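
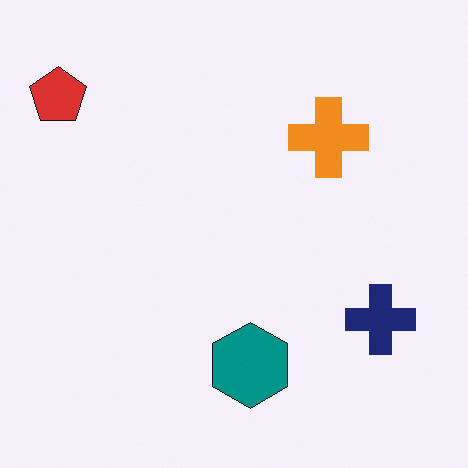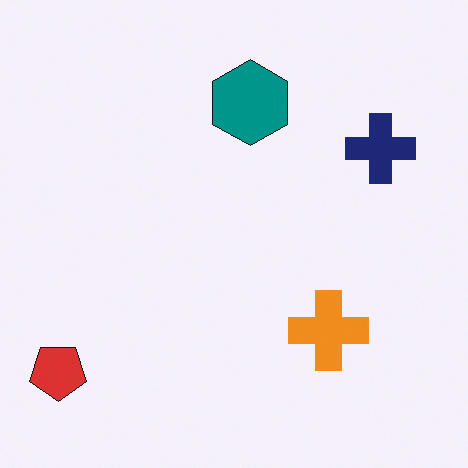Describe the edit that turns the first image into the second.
Flipped vertically (top ↔ bottom).

The red pentagon is in the top-left of the first image and the bottom-left of the second — shapes on opposite sides of the horizontal midline have swapped in a mirror flip.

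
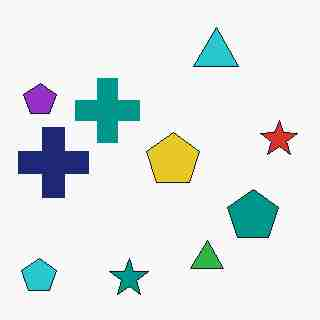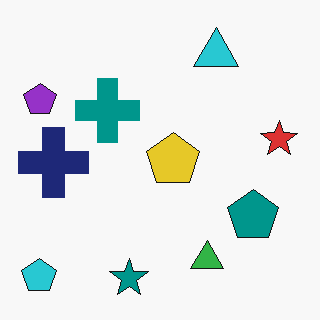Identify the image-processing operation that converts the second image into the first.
The first image is the second degraded with heavy JPEG compression.

Blocky 8×8 compression artifacts appear around shape edges and the flat background shows ringing — characteristic JPEG degradation.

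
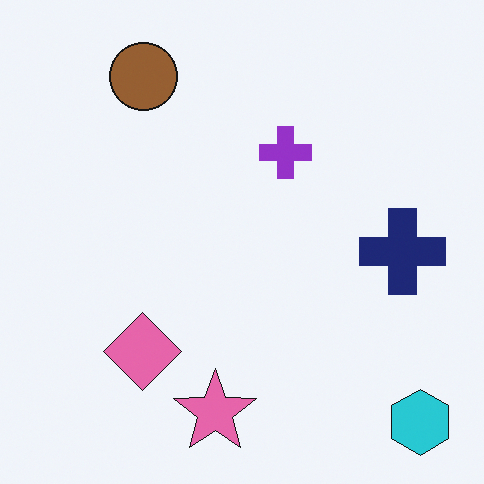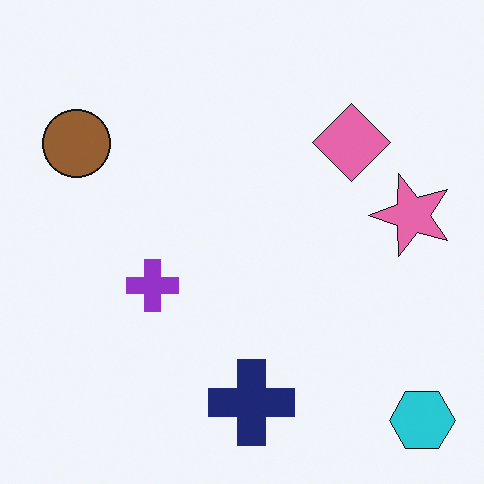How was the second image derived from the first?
The second image is the first transposed (reflected across the top-left ↔ bottom-right diagonal).

Shapes have swapped their row and column positions — what was in the top-right is now in the bottom-left — a diagonal reflection.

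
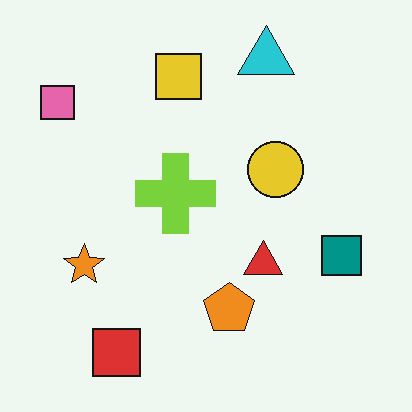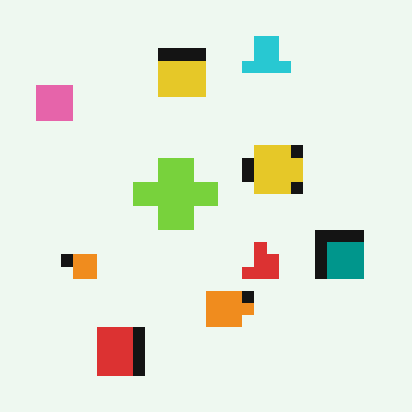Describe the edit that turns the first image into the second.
The second image is the first heavily pixelated into large blocks.

Shapes are reduced to large square blocks; fine edges and outlines are lost — a downscale-then-upscale (mosaic) effect.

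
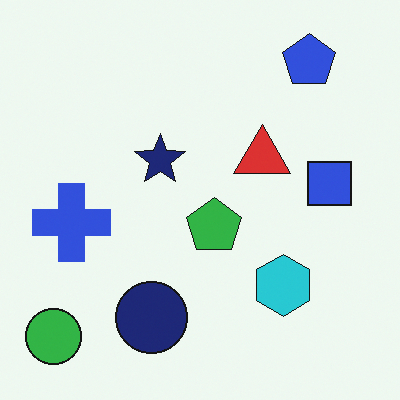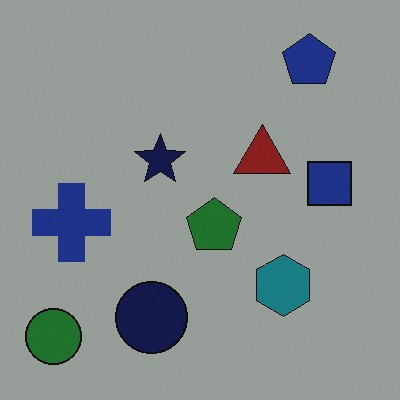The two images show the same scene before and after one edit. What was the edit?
Darkened a lot.

Every pixel — background and shapes alike — is uniformly darkened.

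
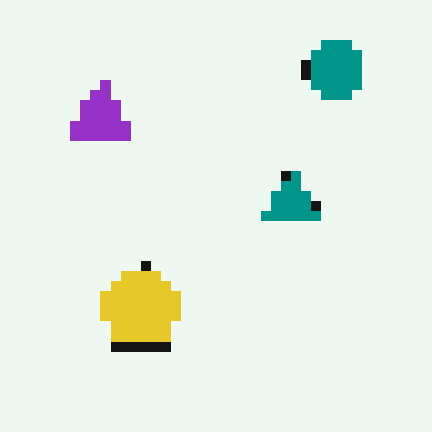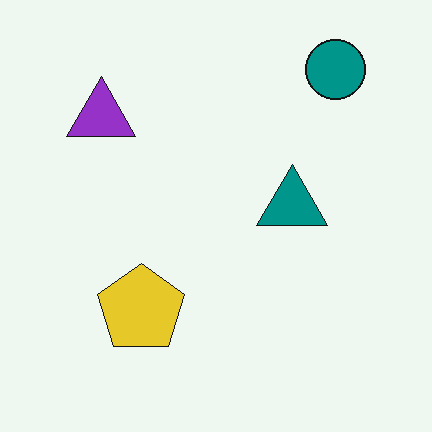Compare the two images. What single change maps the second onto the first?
The transformation is: coarsely pixelated.

Shapes are reduced to large square blocks; fine edges and outlines are lost — a downscale-then-upscale (mosaic) effect.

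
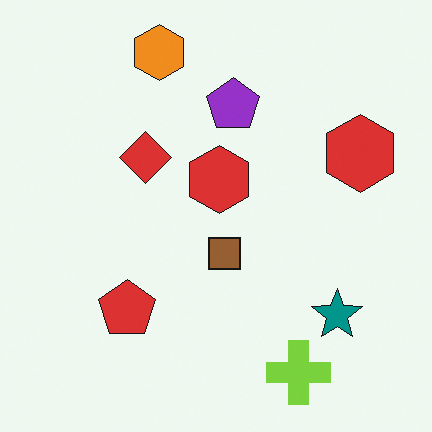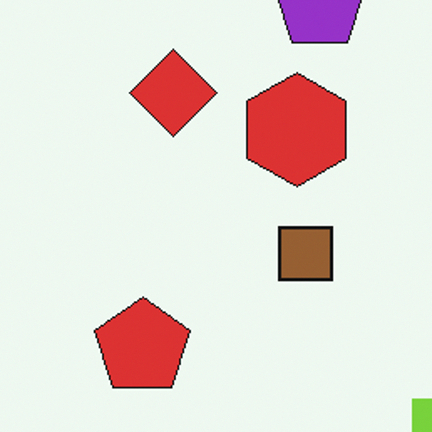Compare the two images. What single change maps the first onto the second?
The second image is the first cropped to a noticeably smaller region and rescaled.

The visible shapes are larger and the field of view is narrower; shapes near the original edges may be partly or wholly outside the frame — a crop-and-rescale.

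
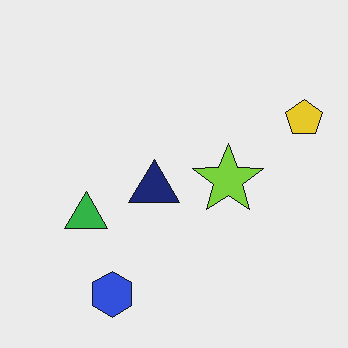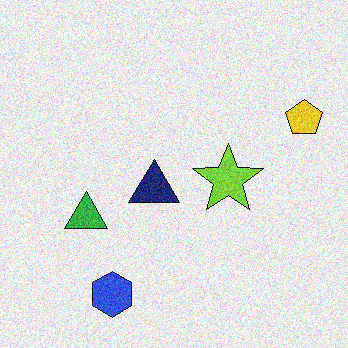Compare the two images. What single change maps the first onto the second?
The second image is the first degraded with moderate additive noise.

Random speckle covers the whole image, including the flat background.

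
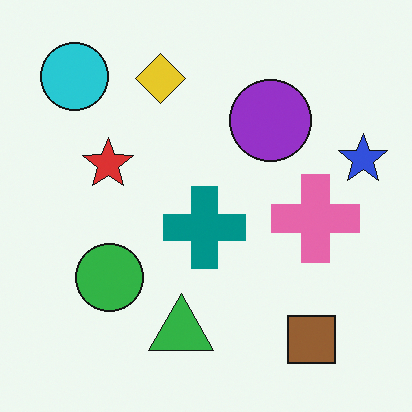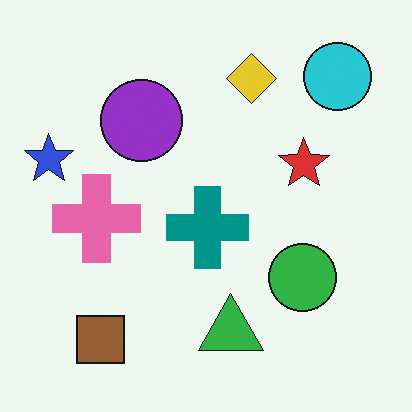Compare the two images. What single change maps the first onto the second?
The image was flipped horizontally (left ↔ right).

The blue star is in the right of the first image and the left of the second — shapes on opposite sides of the vertical midline have swapped in a mirror flip.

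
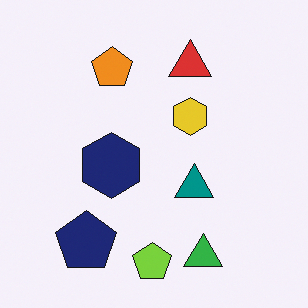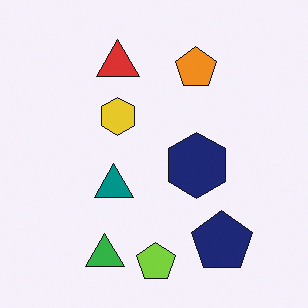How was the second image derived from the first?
The transformation is: flipped horizontally (left ↔ right).

The navy pentagon is in the bottom-left of the first image and the bottom-right of the second — shapes on opposite sides of the vertical midline have swapped in a mirror flip.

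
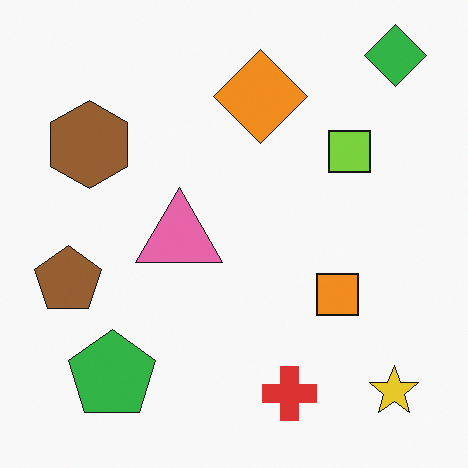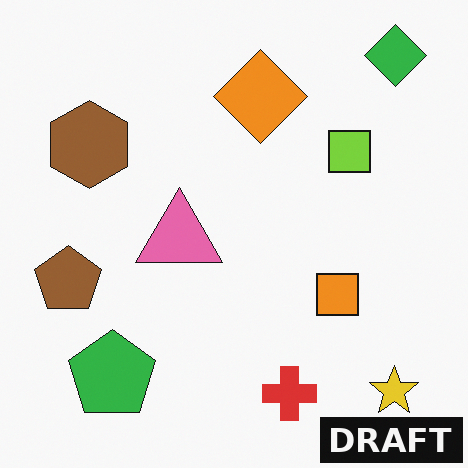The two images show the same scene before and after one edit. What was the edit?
It was watermarked with the text "DRAFT" in the lower-right corner.

A dark label reading "DRAFT" appears in the lower-right corner.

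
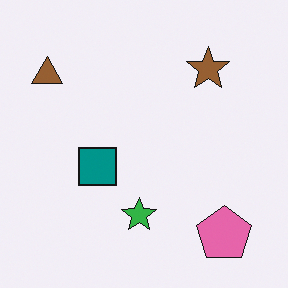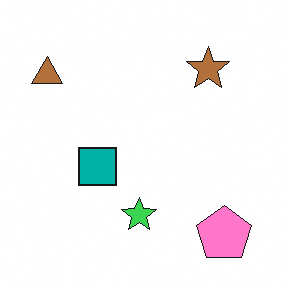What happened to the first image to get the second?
The transformation is: brightened a little.

Every pixel — background and shapes alike — is uniformly brightened.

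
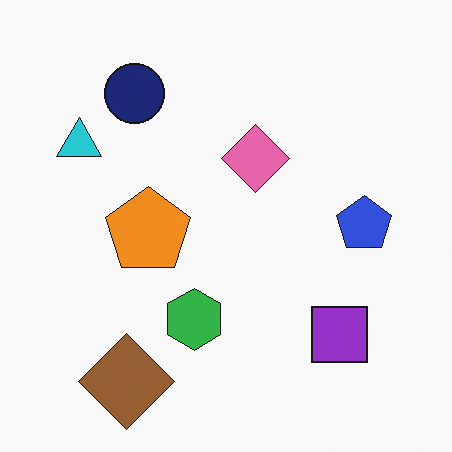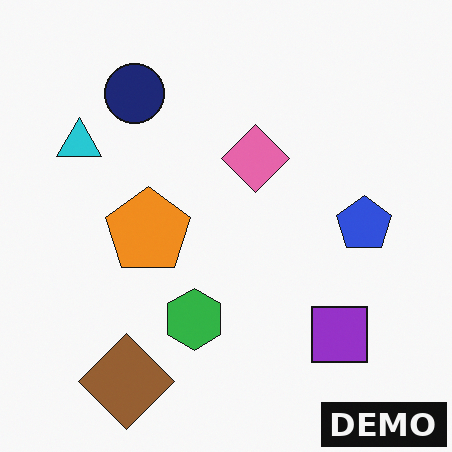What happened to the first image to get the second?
This is the original image watermarked with the text "DEMO" in the lower-right corner.

A dark label reading "DEMO" appears in the lower-right corner.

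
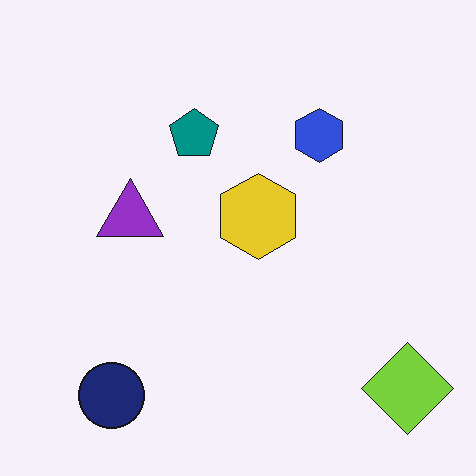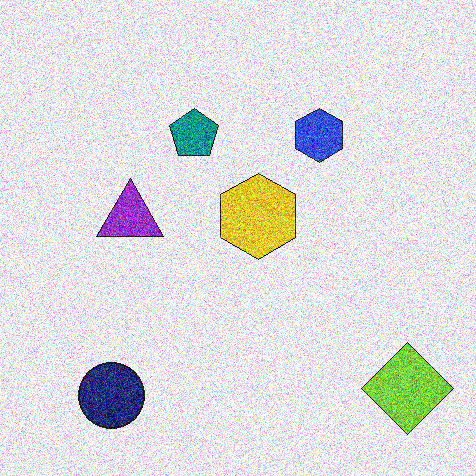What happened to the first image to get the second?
The transformation is: degraded with heavy additive noise.

Random speckle covers the whole image, including the flat background.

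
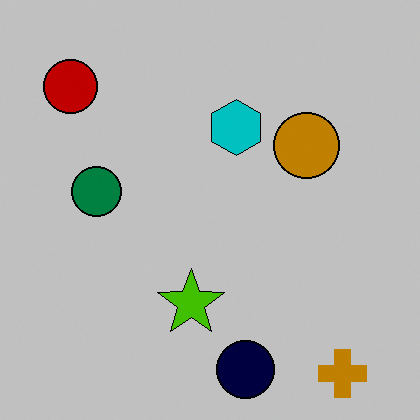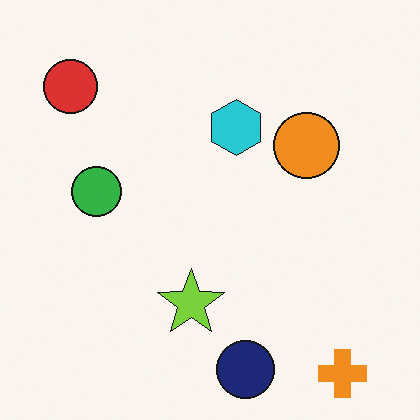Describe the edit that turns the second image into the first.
The transformation is: aggressively posterized.

Each flat color has snapped to a coarser quantized level — most visibly, the near-white background has dropped to a flat grey.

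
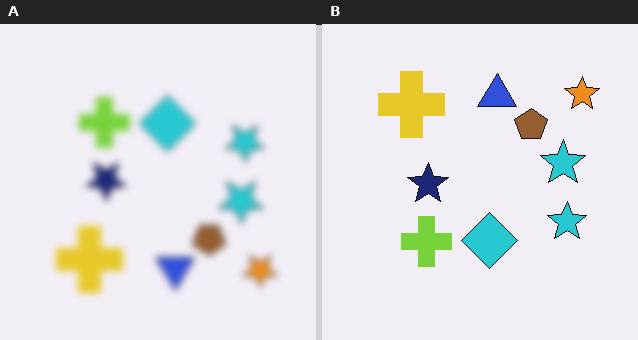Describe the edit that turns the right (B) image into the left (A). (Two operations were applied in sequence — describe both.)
The left (A) image is the right (B) noticeably gaussian-blurred, then flipped vertically (top ↔ bottom).

Shape edges and outlines are uniformly softened across the whole image. The orange star is in the top-right of the right (B) image and the bottom-right of the left (A) — shapes on opposite sides of the horizontal midline have swapped in a mirror flip.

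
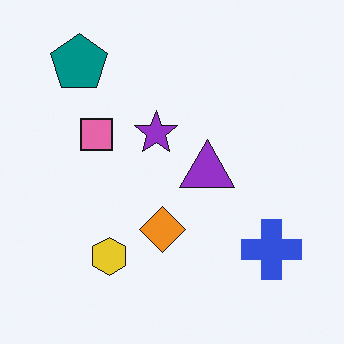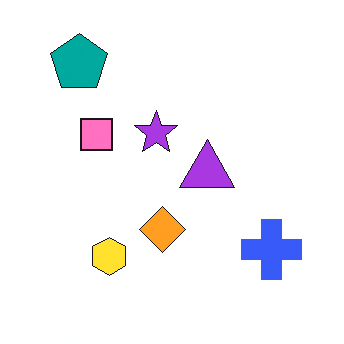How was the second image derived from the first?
Brightened a little.

Every pixel — background and shapes alike — is uniformly brightened.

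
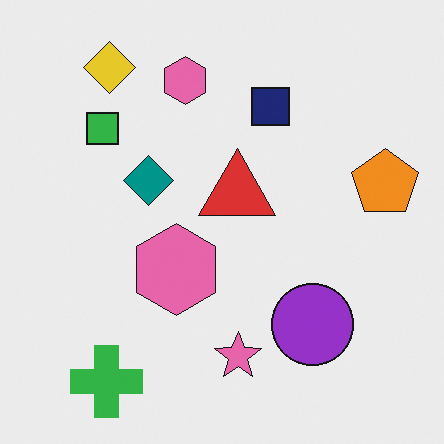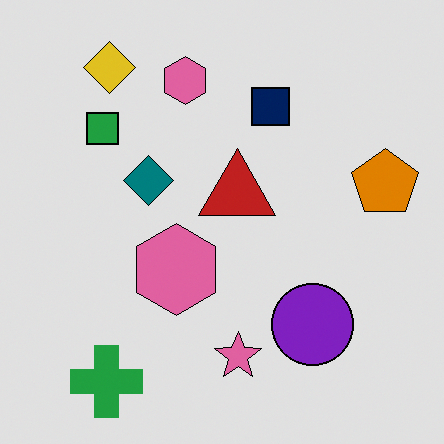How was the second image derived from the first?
This is the original image moderately posterized.

Each flat color has snapped to a coarser quantized level — most visibly, the near-white background has dropped to a flat grey.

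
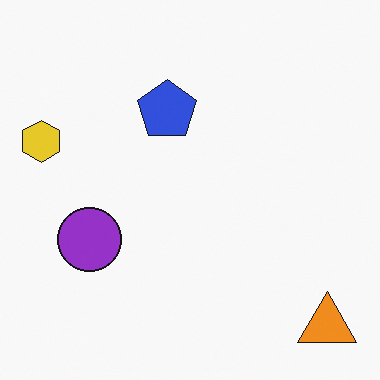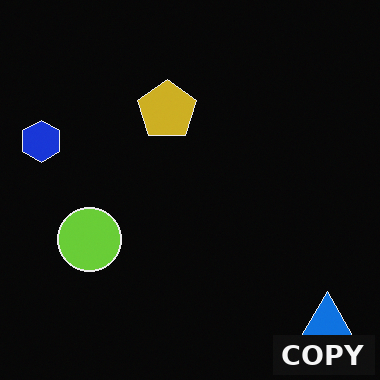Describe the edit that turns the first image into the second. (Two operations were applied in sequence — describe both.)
This is the original image color-inverted (negative), then watermarked with the text "COPY" in the lower-right corner.

The light background has become dark and every shape's color is its complement — a photographic negative. A dark label reading "COPY" appears in the lower-right corner.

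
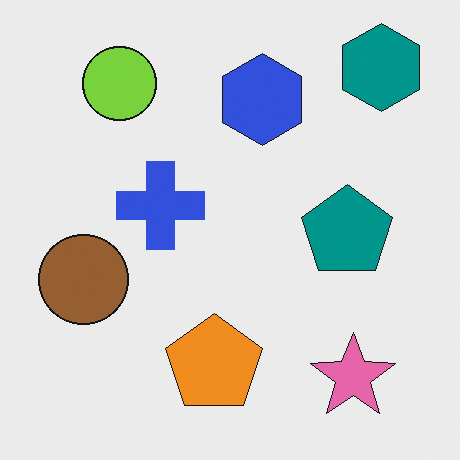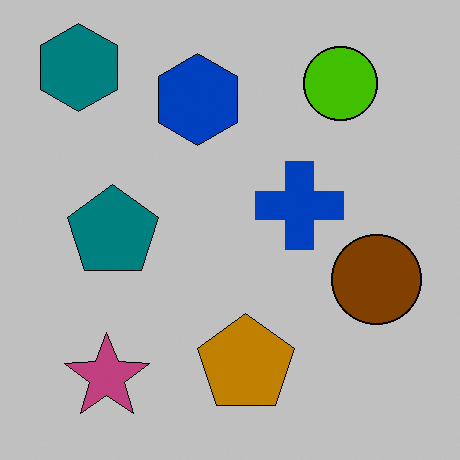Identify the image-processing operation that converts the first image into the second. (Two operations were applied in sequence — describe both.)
The image was aggressively posterized, then flipped horizontally (left ↔ right).

Each flat color has snapped to a coarser quantized level — most visibly, the near-white background has dropped to a flat grey. The teal hexagon is in the top-right of the first image and the top-left of the second — shapes on opposite sides of the vertical midline have swapped in a mirror flip.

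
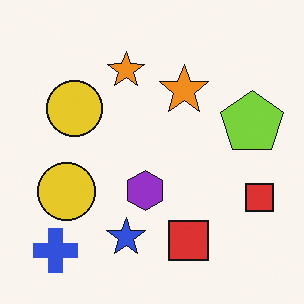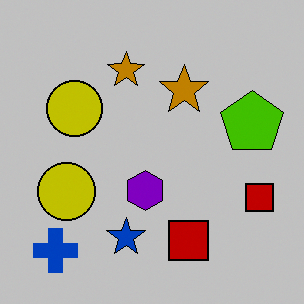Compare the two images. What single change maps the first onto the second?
This is the original image aggressively posterized.

Each flat color has snapped to a coarser quantized level — most visibly, the near-white background has dropped to a flat grey.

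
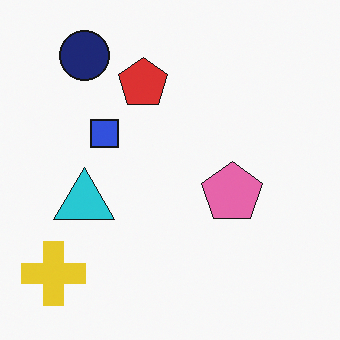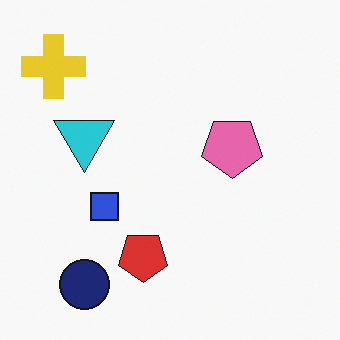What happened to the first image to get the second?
Flipped vertically (top ↔ bottom).

The navy circle is in the top-left of the first image and the bottom-left of the second — shapes on opposite sides of the horizontal midline have swapped in a mirror flip.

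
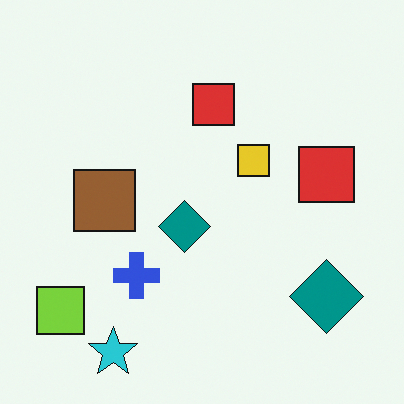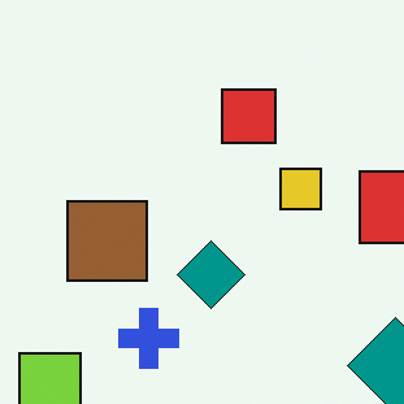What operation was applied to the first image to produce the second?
This is the original image cropped slightly and scaled back up.

The visible shapes are larger and the field of view is narrower; shapes near the original edges may be partly or wholly outside the frame — a crop-and-rescale.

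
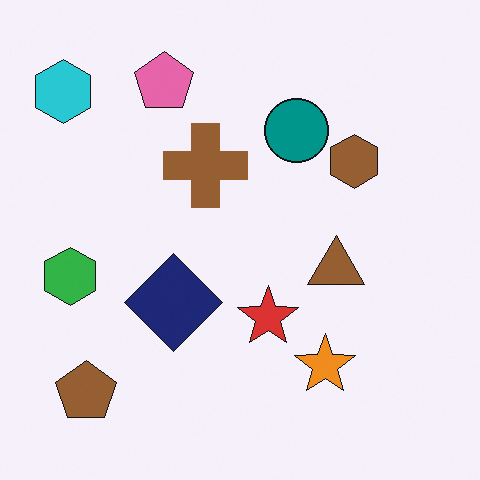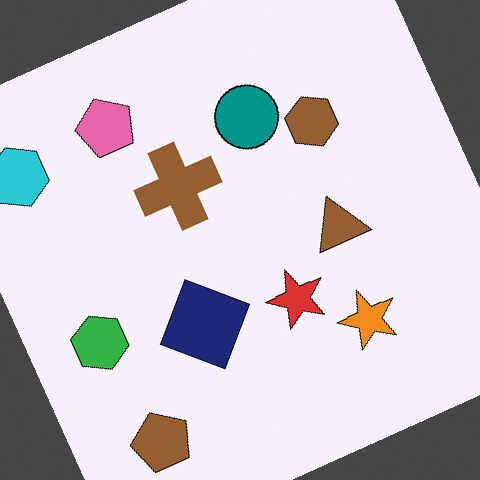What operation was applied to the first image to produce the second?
This is the original image rotated counter-clockwise by a moderate amount.

Every shape is tilted by the same angle and the image corners show triangular fill wedges — a whole-image rotation by a non-right angle.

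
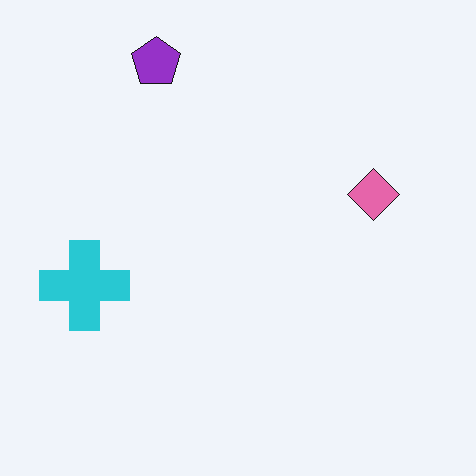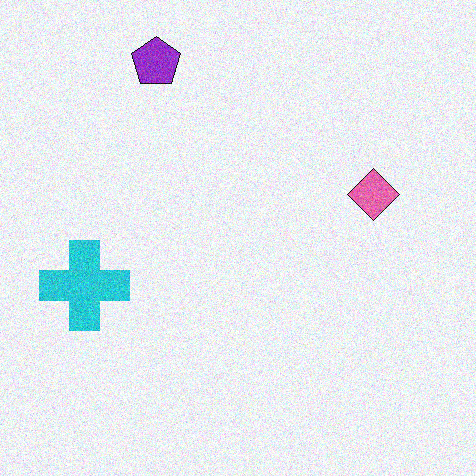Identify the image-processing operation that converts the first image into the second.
The image was degraded with visible gaussian noise.

Random speckle covers the whole image, including the flat background.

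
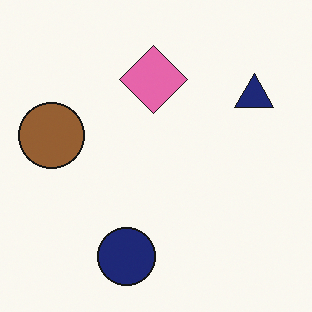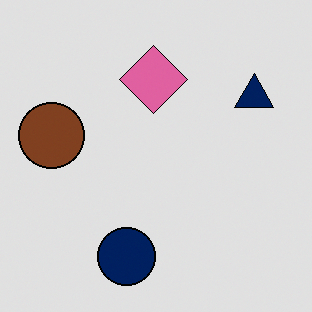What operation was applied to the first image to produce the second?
The image was moderately posterized.

Each flat color has snapped to a coarser quantized level — most visibly, the near-white background has dropped to a flat grey.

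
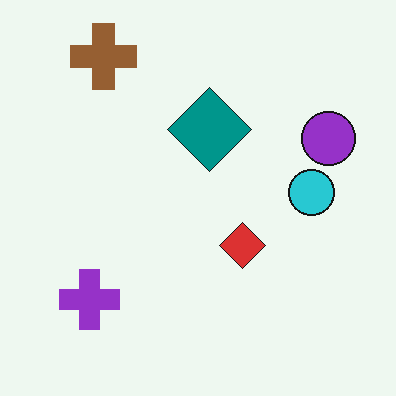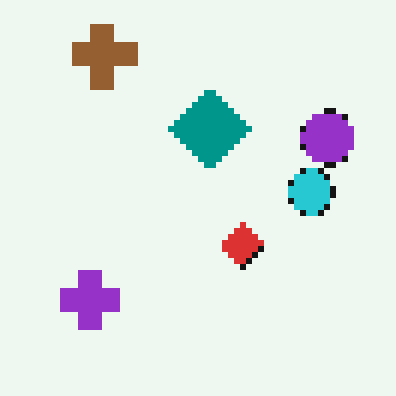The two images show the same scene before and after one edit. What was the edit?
The image was pixelated into visible square blocks.

Shapes are reduced to large square blocks; fine edges and outlines are lost — a downscale-then-upscale (mosaic) effect.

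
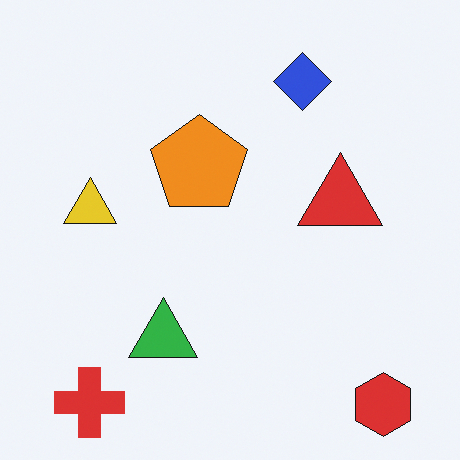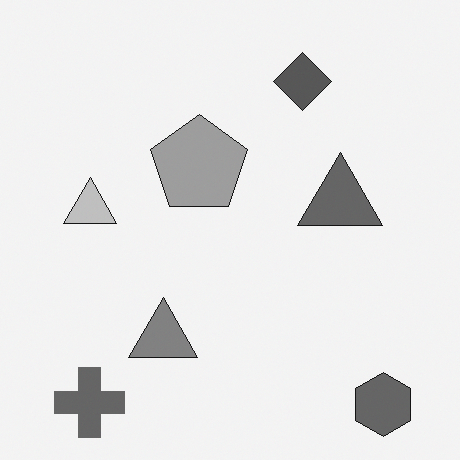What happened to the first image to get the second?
Converted to grayscale.

All color is removed — every shape is now a shade of grey.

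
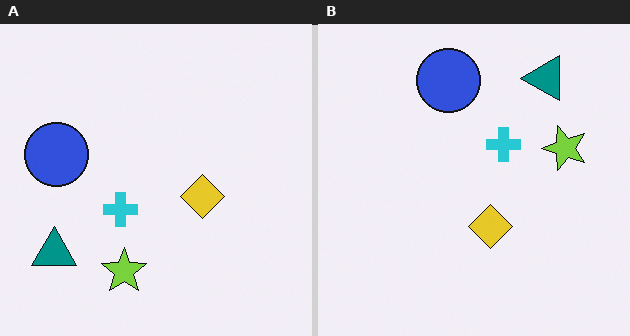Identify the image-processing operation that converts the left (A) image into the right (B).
The image was transposed (reflected across the top-left ↔ bottom-right diagonal).

Shapes have swapped their row and column positions — what was in the top-right is now in the bottom-left — a diagonal reflection.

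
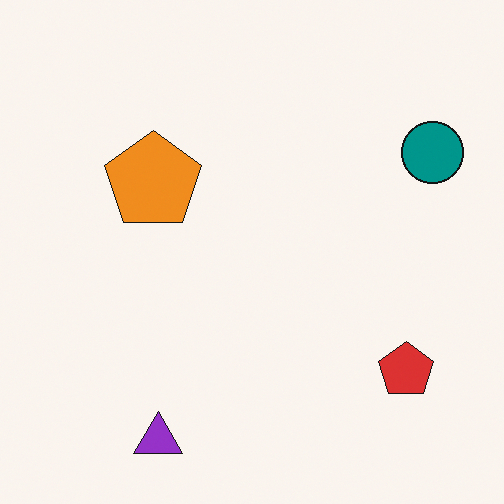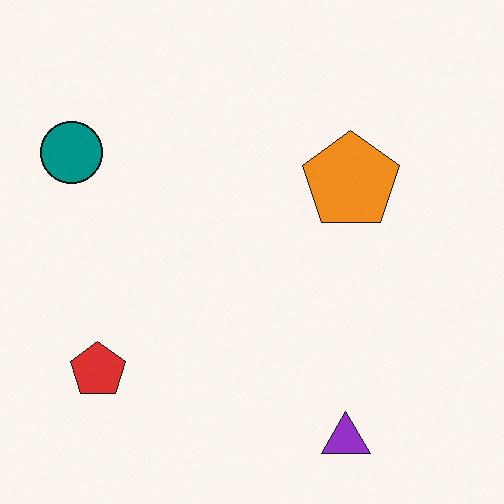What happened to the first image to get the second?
It was flipped horizontally (left ↔ right).

The teal circle is in the top-right of the first image and the top-left of the second — shapes on opposite sides of the vertical midline have swapped in a mirror flip.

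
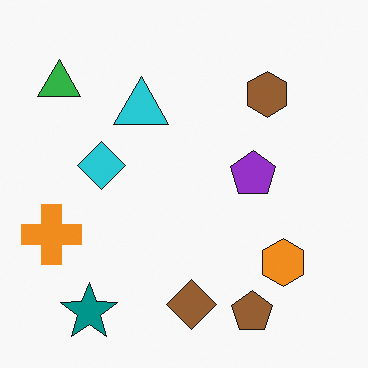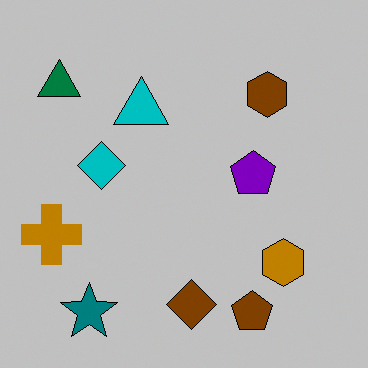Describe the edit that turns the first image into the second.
The image was heavily posterized to just a handful of flat colors.

Each flat color has snapped to a coarser quantized level — most visibly, the near-white background has dropped to a flat grey.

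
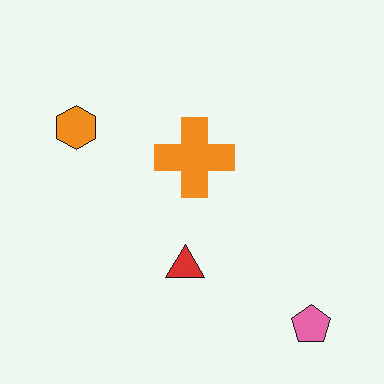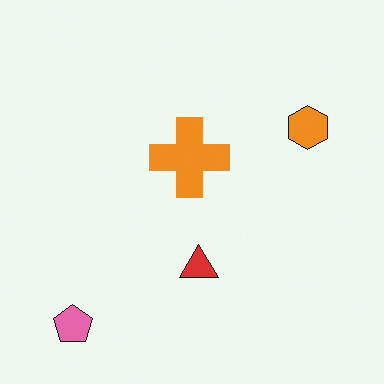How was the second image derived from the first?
Flipped horizontally (left ↔ right).

The pink pentagon is in the bottom-right of the first image and the bottom-left of the second — shapes on opposite sides of the vertical midline have swapped in a mirror flip.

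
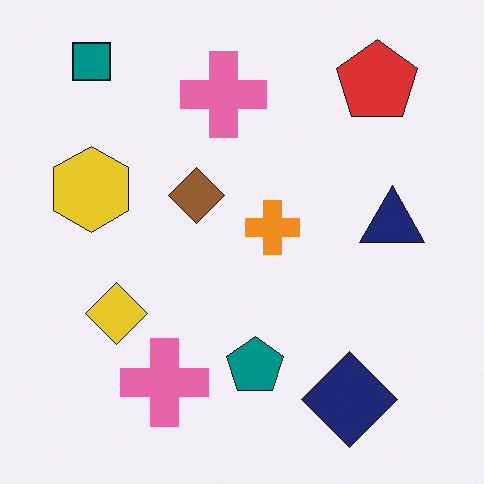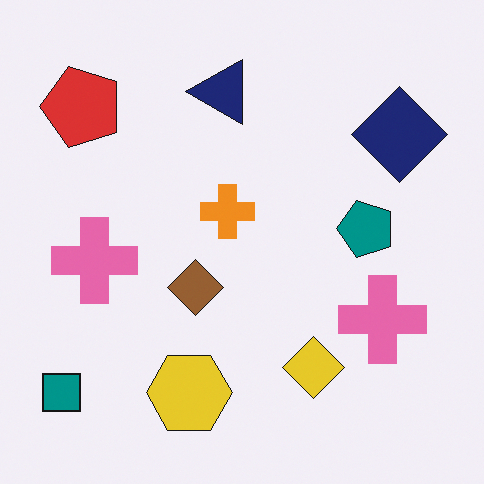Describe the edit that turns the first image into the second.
It was rotated 90° counter-clockwise.

The teal square sits in the top-left of the first image and the bottom-left of the second — consistent with a whole-image 90° counter-clockwise rotation.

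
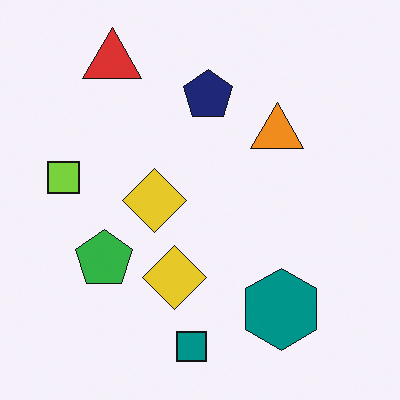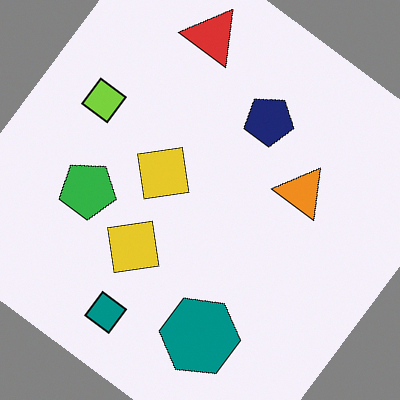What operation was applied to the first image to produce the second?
This is the original image rotated clockwise by a large amount — several tens of degrees.

Every shape is tilted by the same angle and the image corners show triangular fill wedges — a whole-image rotation by a non-right angle.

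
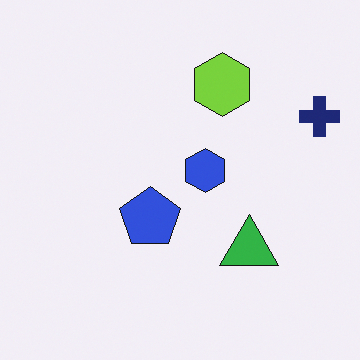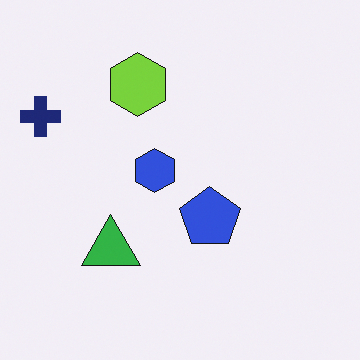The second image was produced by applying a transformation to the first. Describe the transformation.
The second image is the first flipped horizontally (left ↔ right).

The navy cross is in the top-right of the first image and the top-left of the second — shapes on opposite sides of the vertical midline have swapped in a mirror flip.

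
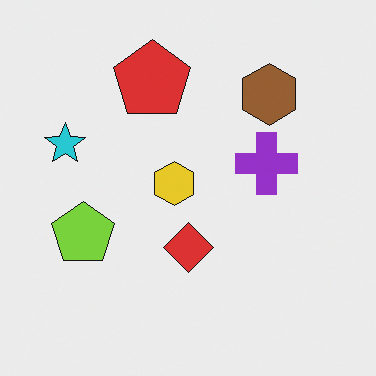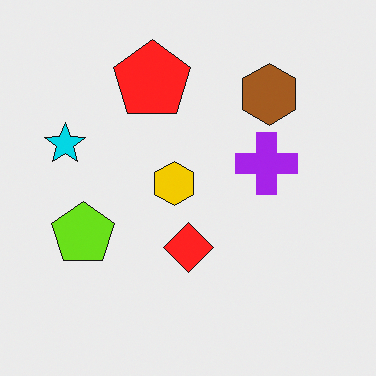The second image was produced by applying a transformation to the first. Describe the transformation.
The image was slightly oversaturated.

All colors are more vivid — a global saturation change.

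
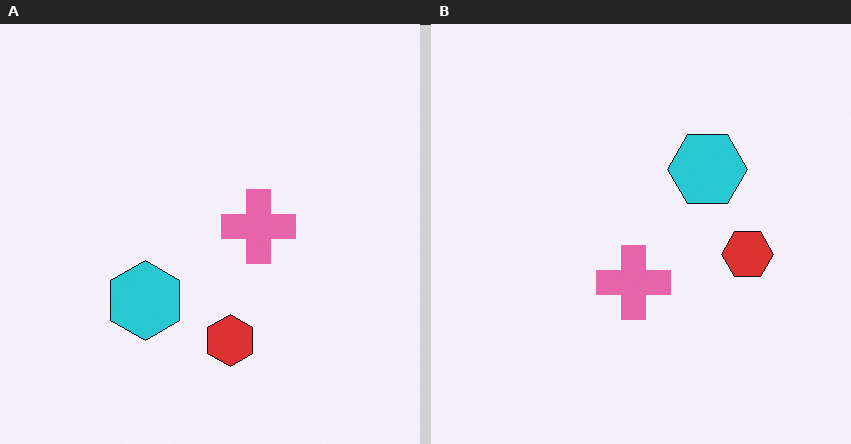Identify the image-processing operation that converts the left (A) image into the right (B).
The right (B) image is the left (A) transposed (reflected across the top-left ↔ bottom-right diagonal).

Shapes have swapped their row and column positions — what was in the top-right is now in the bottom-left — a diagonal reflection.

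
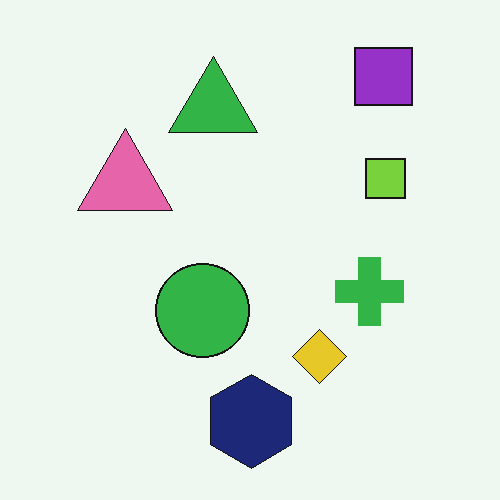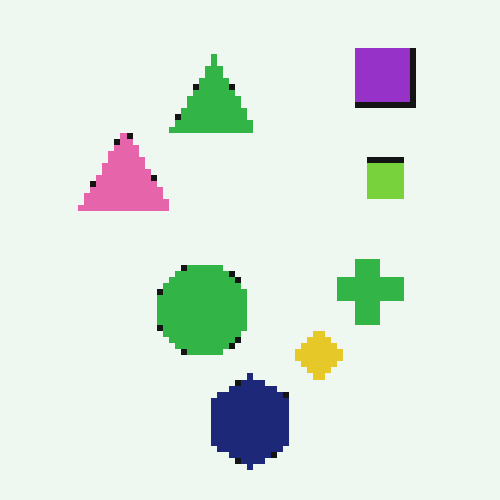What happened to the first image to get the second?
This is the original image pixelated into visible square blocks.

Shapes are reduced to large square blocks; fine edges and outlines are lost — a downscale-then-upscale (mosaic) effect.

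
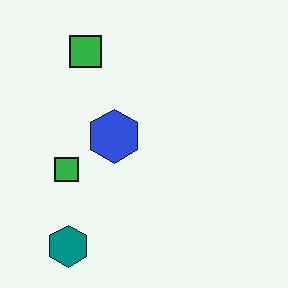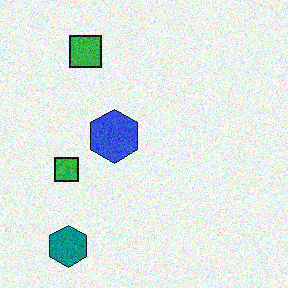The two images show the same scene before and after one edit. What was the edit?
Degraded with visible gaussian noise.

Random speckle covers the whole image, including the flat background.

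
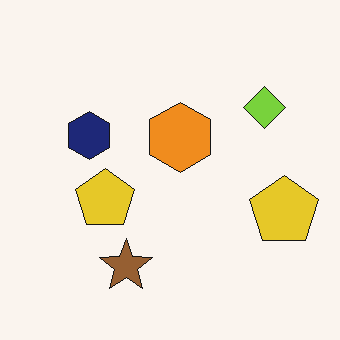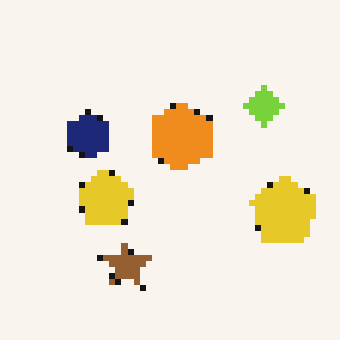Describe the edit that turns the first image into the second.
It was pixelated into visible square blocks.

Shapes are reduced to large square blocks; fine edges and outlines are lost — a downscale-then-upscale (mosaic) effect.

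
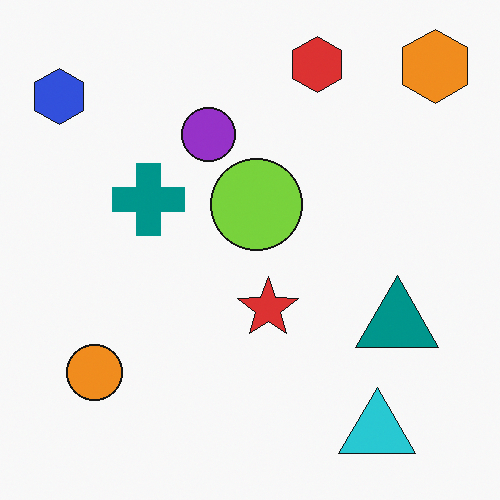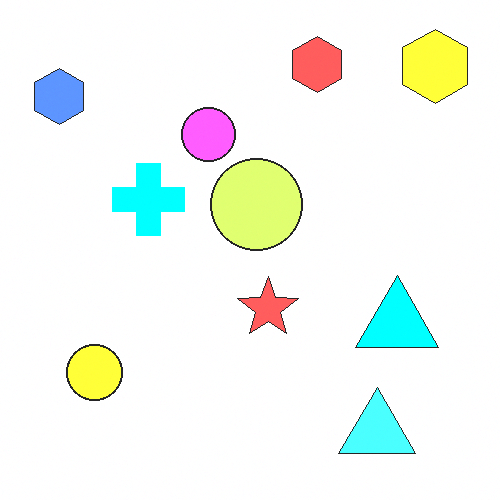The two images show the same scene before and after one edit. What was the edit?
This is the original image noticeably brightened.

Every pixel — background and shapes alike — is uniformly brightened.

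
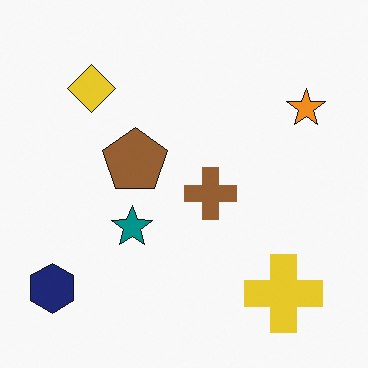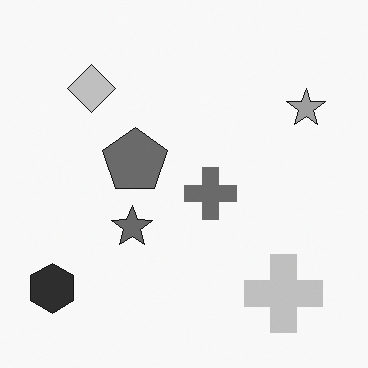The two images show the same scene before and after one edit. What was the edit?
This is the original image converted to grayscale.

All color is removed — every shape is now a shade of grey.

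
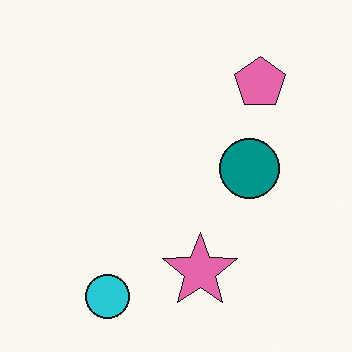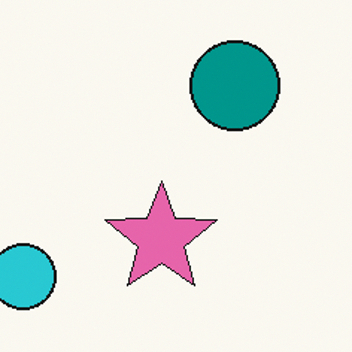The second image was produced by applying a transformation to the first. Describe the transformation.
This is the original image cropped to a modestly smaller region and rescaled.

The visible shapes are larger and the field of view is narrower; shapes near the original edges may be partly or wholly outside the frame — a crop-and-rescale.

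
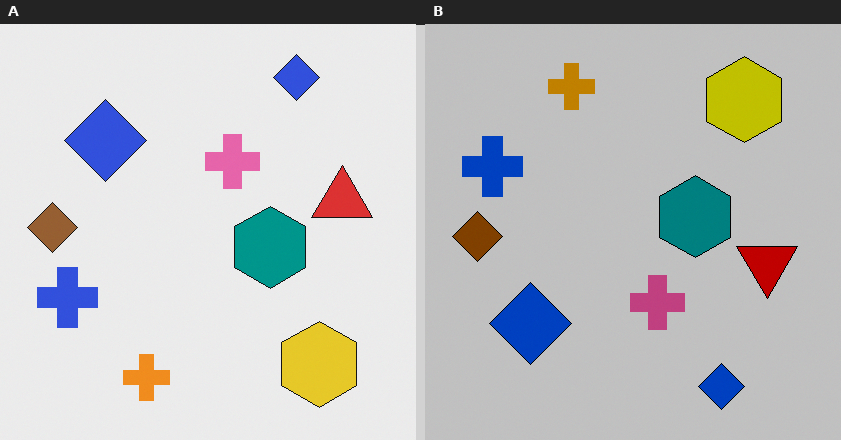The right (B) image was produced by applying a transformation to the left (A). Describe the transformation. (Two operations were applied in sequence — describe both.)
The transformation is: aggressively posterized, then flipped vertically (top ↔ bottom).

Each flat color has snapped to a coarser quantized level — most visibly, the near-white background has dropped to a flat grey. The orange cross is in the bottom of the left (A) image and the top of the right (B) — shapes on opposite sides of the horizontal midline have swapped in a mirror flip.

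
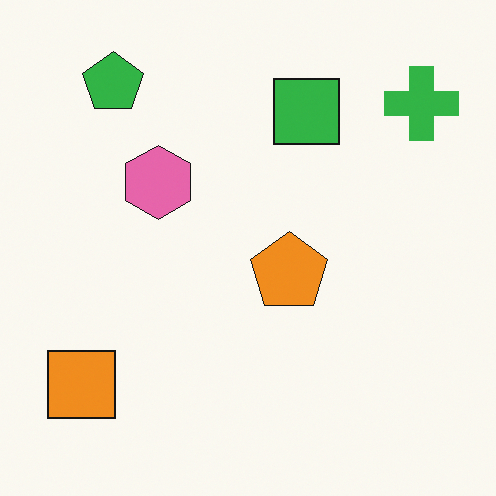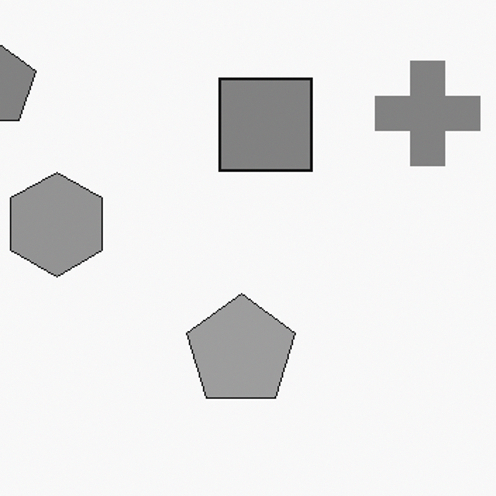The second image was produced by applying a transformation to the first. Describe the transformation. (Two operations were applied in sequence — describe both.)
It was converted to grayscale, then cropped to a modestly smaller region and rescaled.

All color is removed — every shape is now a shade of grey. The visible shapes are larger and the field of view is narrower; shapes near the original edges may be partly or wholly outside the frame — a crop-and-rescale.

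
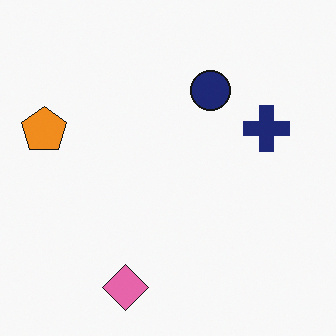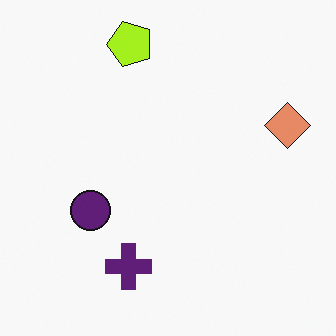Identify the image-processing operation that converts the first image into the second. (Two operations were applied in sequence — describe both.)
The image was transposed (reflected across the top-left ↔ bottom-right diagonal), then hue-shifted by a small amount.

Shapes have swapped their row and column positions — what was in the top-right is now in the bottom-left — a diagonal reflection. Every shape's color has rotated by the same amount around the hue wheel — a uniform hue shift.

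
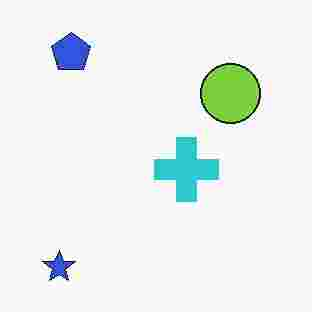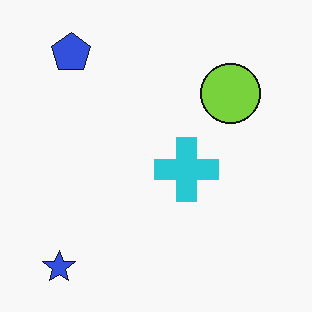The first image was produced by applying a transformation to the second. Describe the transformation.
The first image is the second degraded with heavy JPEG compression.

Blocky 8×8 compression artifacts appear around shape edges and the flat background shows ringing — characteristic JPEG degradation.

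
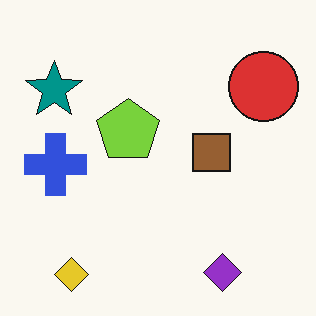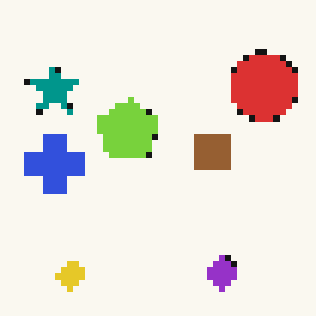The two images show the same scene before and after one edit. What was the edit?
The transformation is: moderately pixelated.

Shapes are reduced to large square blocks; fine edges and outlines are lost — a downscale-then-upscale (mosaic) effect.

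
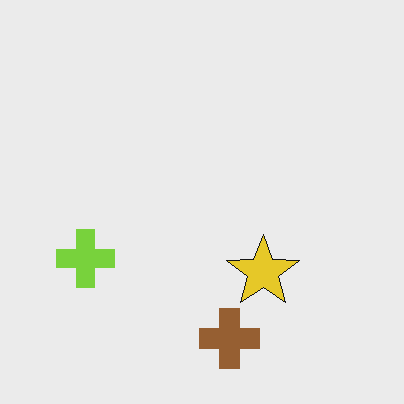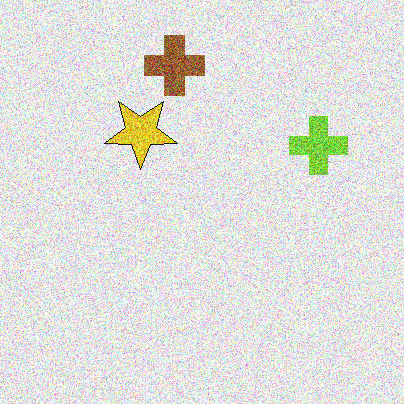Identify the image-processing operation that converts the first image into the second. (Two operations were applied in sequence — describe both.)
This is the original image rotated 180°, then degraded with strong gaussian noise.

The brown cross sits in the bottom of the first image and the top of the second — consistent with a whole-image 180° rotation. Random speckle covers the whole image, including the flat background.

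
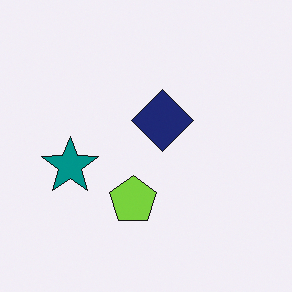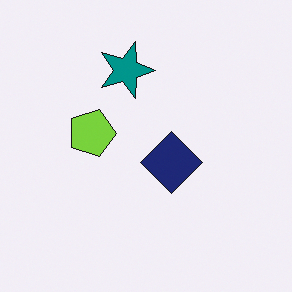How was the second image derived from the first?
The transformation is: rotated 90° clockwise.

The teal star sits in the left of the first image and the top of the second — consistent with a whole-image 90° clockwise rotation.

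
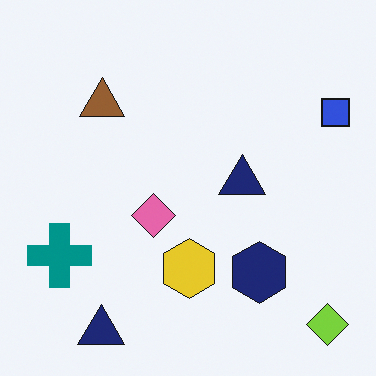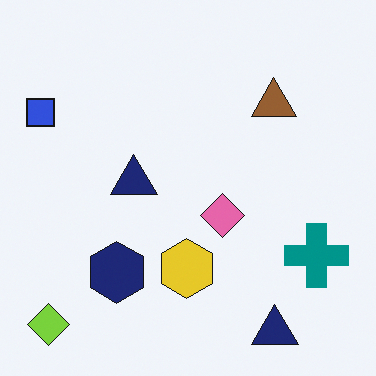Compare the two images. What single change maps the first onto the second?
Flipped horizontally (left ↔ right).

The blue square is in the top-right of the first image and the top-left of the second — shapes on opposite sides of the vertical midline have swapped in a mirror flip.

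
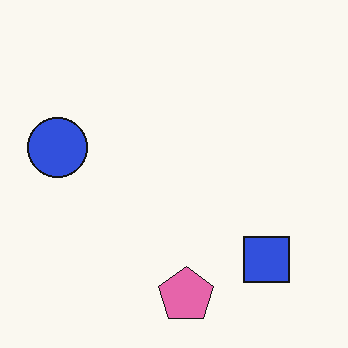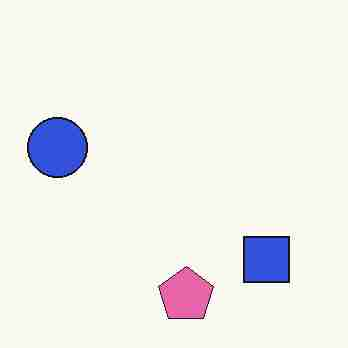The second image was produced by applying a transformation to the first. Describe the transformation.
It was heavily JPEG-compressed with obvious blocking artifacts.

Blocky 8×8 compression artifacts appear around shape edges and the flat background shows ringing — characteristic JPEG degradation.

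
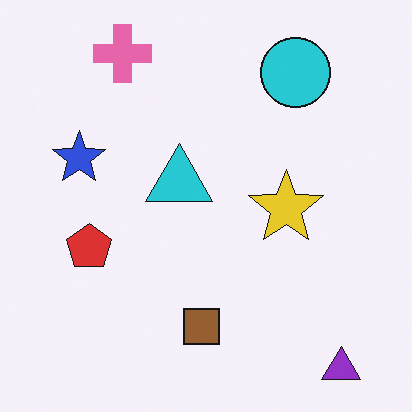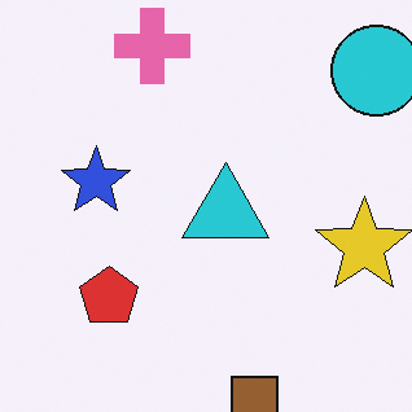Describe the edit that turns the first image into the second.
Cropped to a modestly smaller region and rescaled.

The visible shapes are larger and the field of view is narrower; shapes near the original edges may be partly or wholly outside the frame — a crop-and-rescale.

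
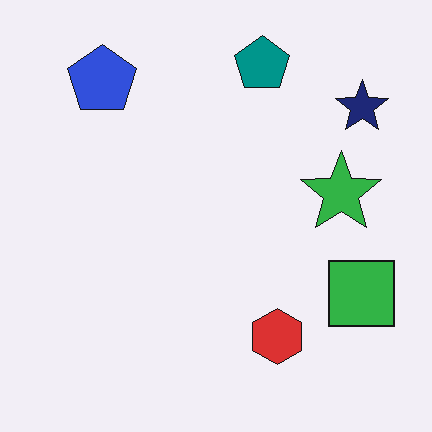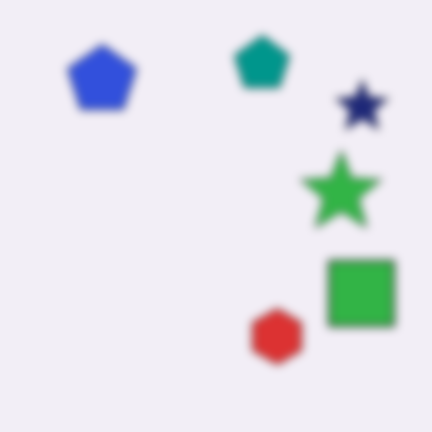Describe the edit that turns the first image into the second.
It was moderately blurred.

Shape edges and outlines are uniformly softened across the whole image.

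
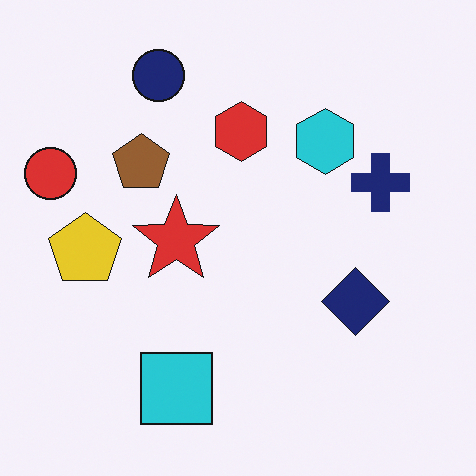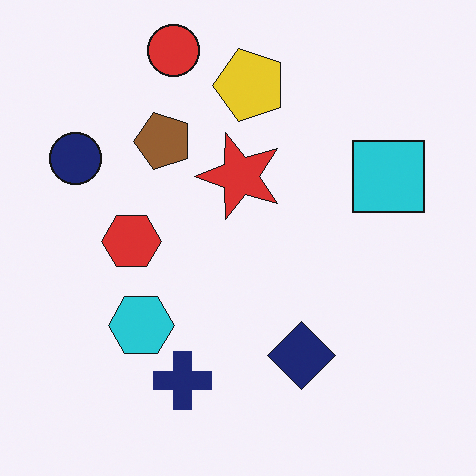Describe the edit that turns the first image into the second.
This is the original image transposed (reflected across the top-left ↔ bottom-right diagonal).

Shapes have swapped their row and column positions — what was in the top-right is now in the bottom-left — a diagonal reflection.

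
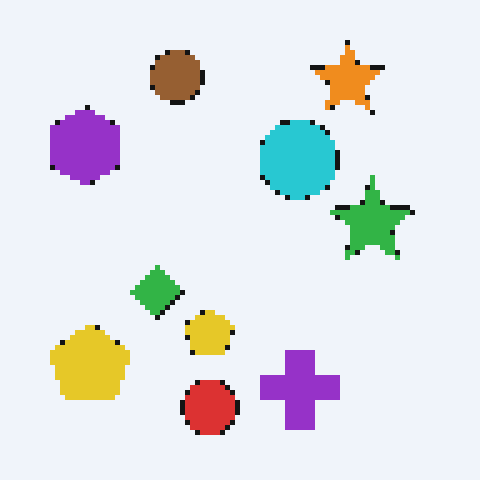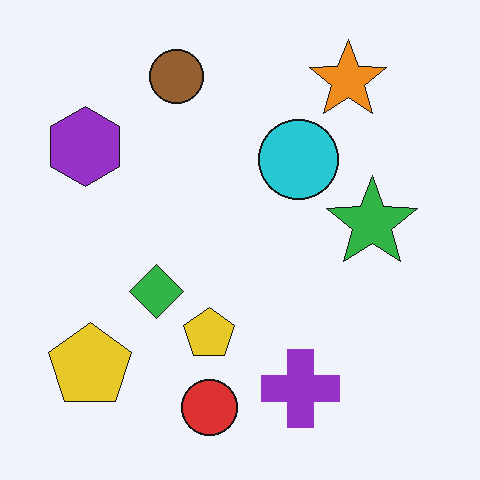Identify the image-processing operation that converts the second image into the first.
This is the original image mildly pixelated.

Shapes are reduced to large square blocks; fine edges and outlines are lost — a downscale-then-upscale (mosaic) effect.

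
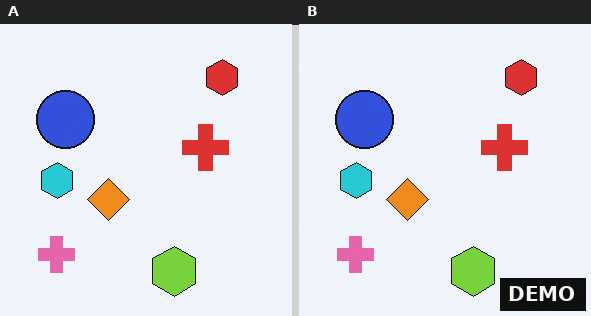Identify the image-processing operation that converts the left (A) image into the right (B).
The transformation is: watermarked with the text "DEMO" in the lower-right corner.

A dark label reading "DEMO" appears in the lower-right corner.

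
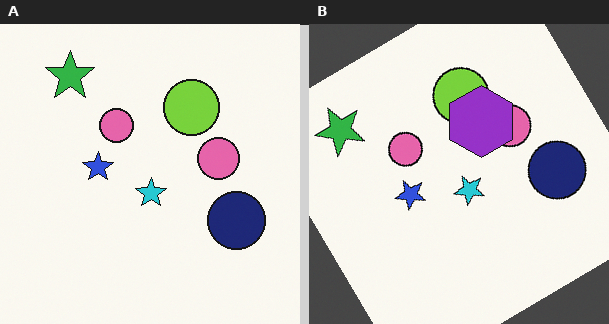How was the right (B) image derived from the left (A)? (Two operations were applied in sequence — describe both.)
The image was rotated counter-clockwise by a large amount — several tens of degrees, then overlaid with an additional purple hexagon.

Every shape is tilted by the same angle and the image corners show triangular fill wedges — a whole-image rotation by a non-right angle. A purple hexagon appears in the right (B) image that is absent from the left (A).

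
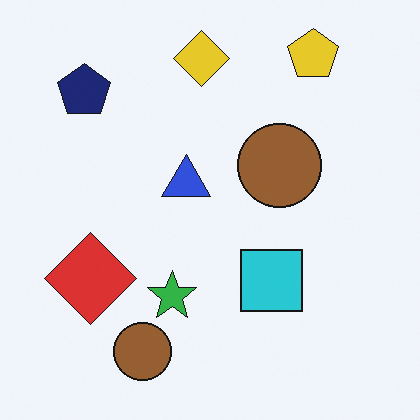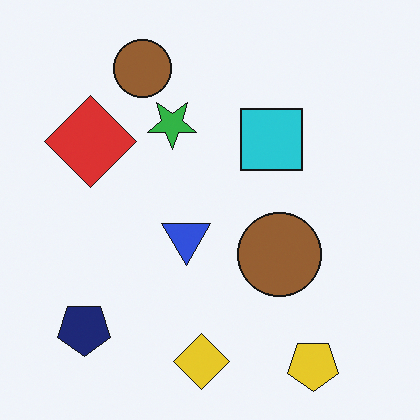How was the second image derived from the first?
The second image is the first flipped vertically (top ↔ bottom).

The yellow pentagon is in the top-right of the first image and the bottom-right of the second — shapes on opposite sides of the horizontal midline have swapped in a mirror flip.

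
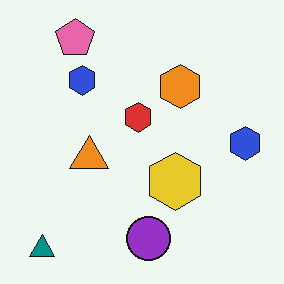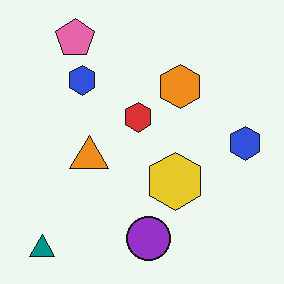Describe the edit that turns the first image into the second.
Given moderate JPEG compression.

Blocky 8×8 compression artifacts appear around shape edges and the flat background shows ringing — characteristic JPEG degradation.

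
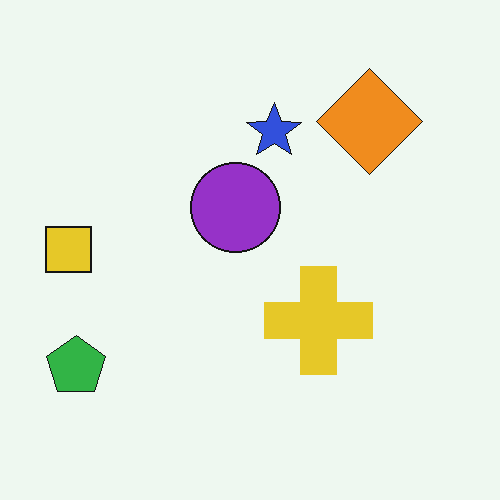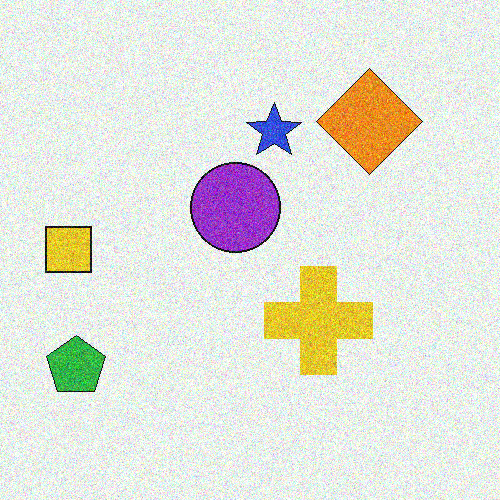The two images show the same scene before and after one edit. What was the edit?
It was degraded with a thick layer of grain.

Random speckle covers the whole image, including the flat background.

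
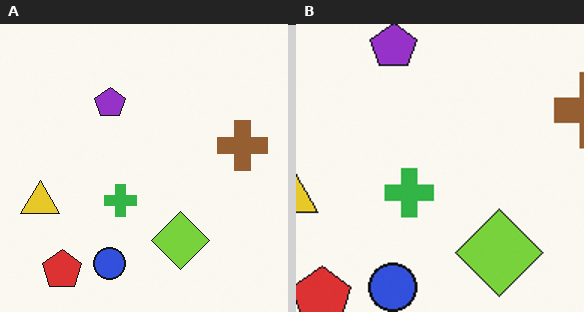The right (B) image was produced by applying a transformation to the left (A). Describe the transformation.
The right (B) image is the left (A) cropped to a modestly smaller region and rescaled.

The visible shapes are larger and the field of view is narrower; shapes near the original edges may be partly or wholly outside the frame — a crop-and-rescale.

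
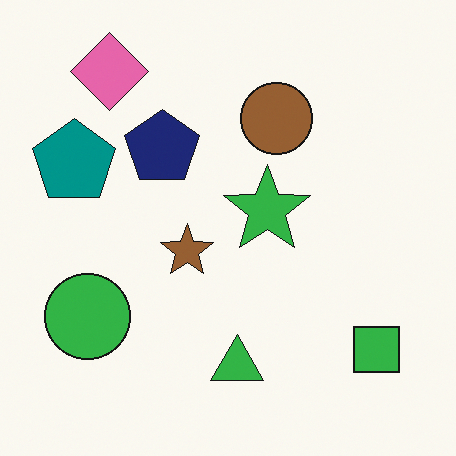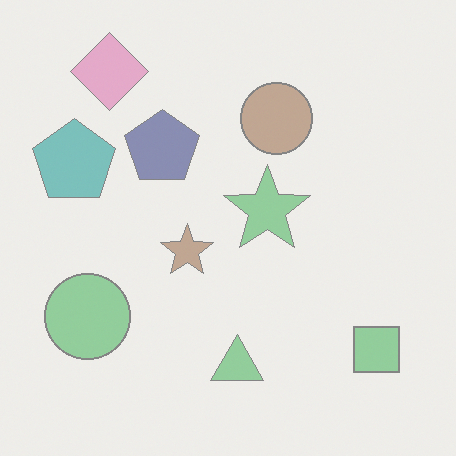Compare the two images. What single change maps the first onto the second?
The image was washed out (contrast reduced).

Tones are pushed toward mid-grey across the whole image — a global contrast change.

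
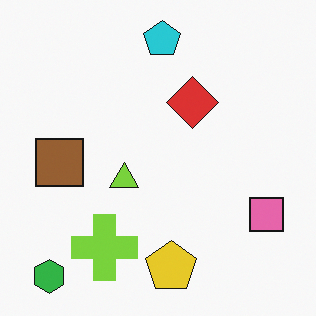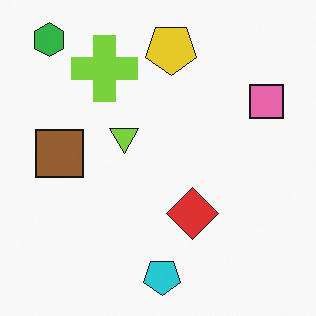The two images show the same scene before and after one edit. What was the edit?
The image was flipped vertically (top ↔ bottom).

The cyan pentagon is in the top of the first image and the bottom of the second — shapes on opposite sides of the horizontal midline have swapped in a mirror flip.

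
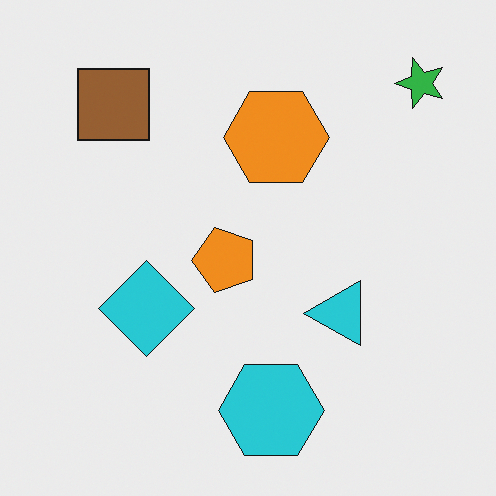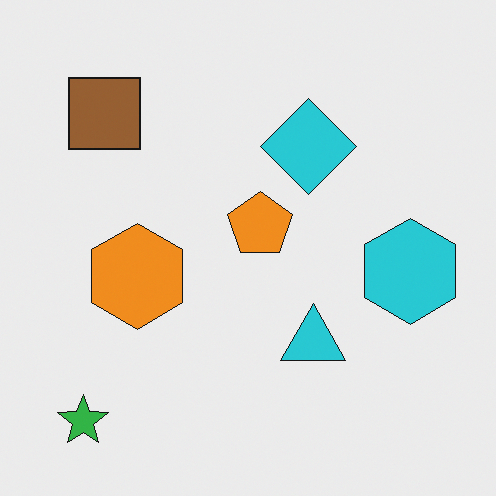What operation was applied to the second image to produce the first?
This is the original image transposed (reflected across the top-left ↔ bottom-right diagonal).

Shapes have swapped their row and column positions — what was in the top-right is now in the bottom-left — a diagonal reflection.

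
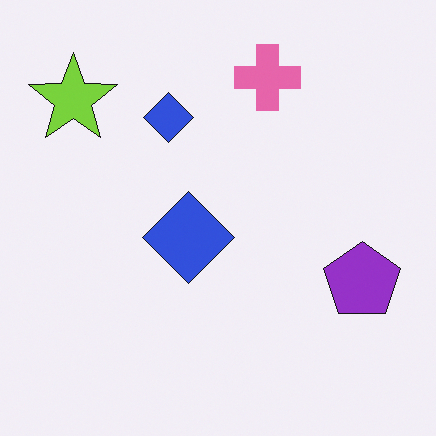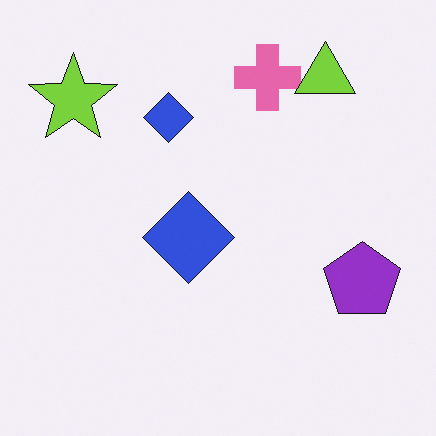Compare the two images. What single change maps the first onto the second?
Overlaid with an additional lime triangle.

A lime triangle appears in the second image that is absent from the first.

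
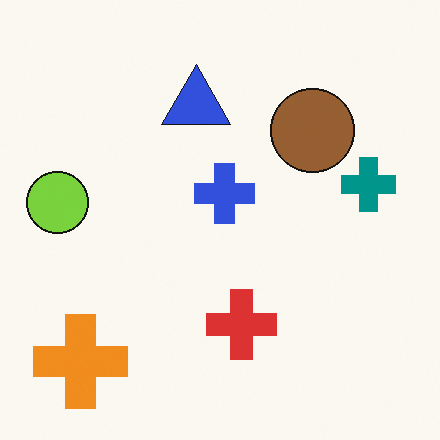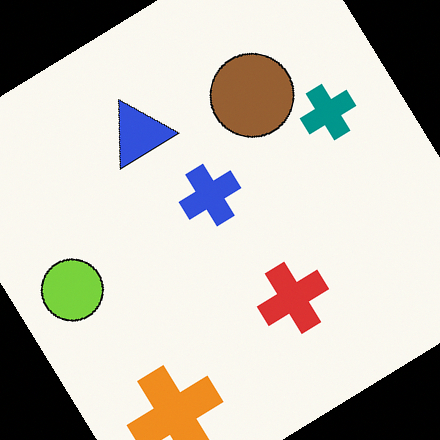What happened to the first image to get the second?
This is the original image rotated counter-clockwise by a large amount — several tens of degrees.

Every shape is tilted by the same angle and the image corners show triangular fill wedges — a whole-image rotation by a non-right angle.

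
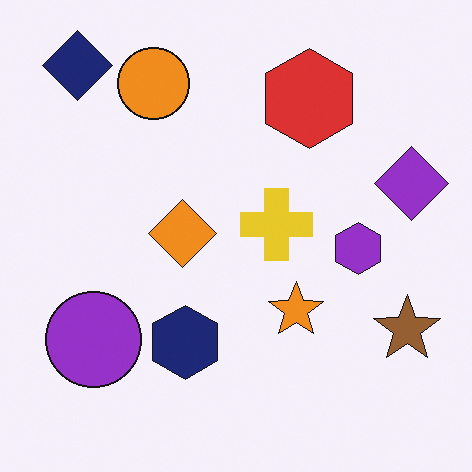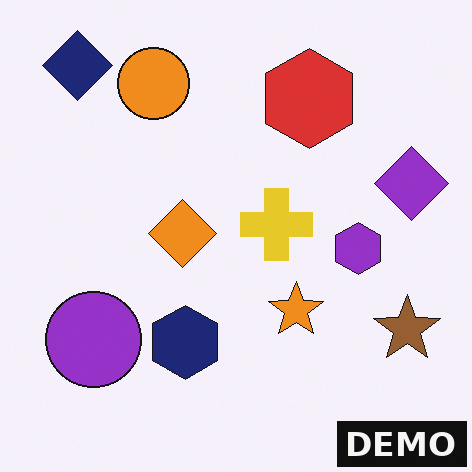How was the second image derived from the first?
Watermarked with the text "DEMO" in the lower-right corner.

A dark label reading "DEMO" appears in the lower-right corner.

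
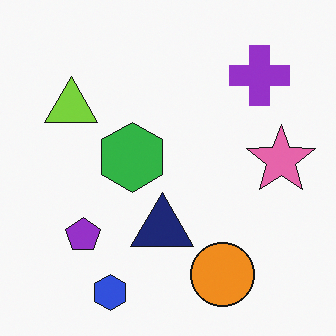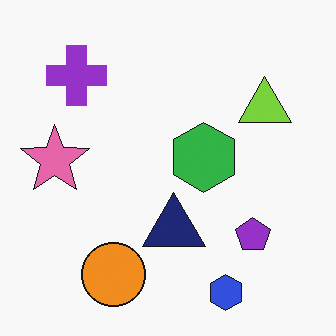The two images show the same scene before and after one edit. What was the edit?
This is the original image flipped horizontally (left ↔ right).

The pink star is in the right of the first image and the left of the second — shapes on opposite sides of the vertical midline have swapped in a mirror flip.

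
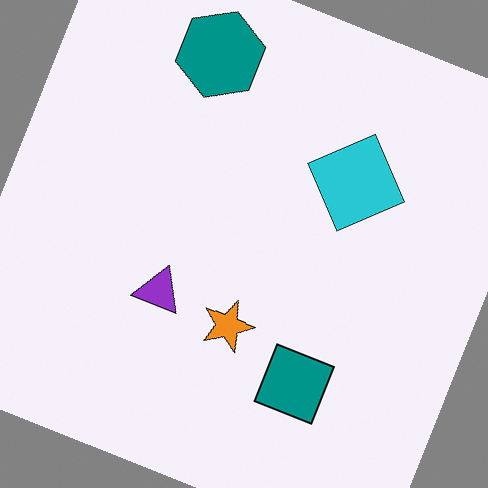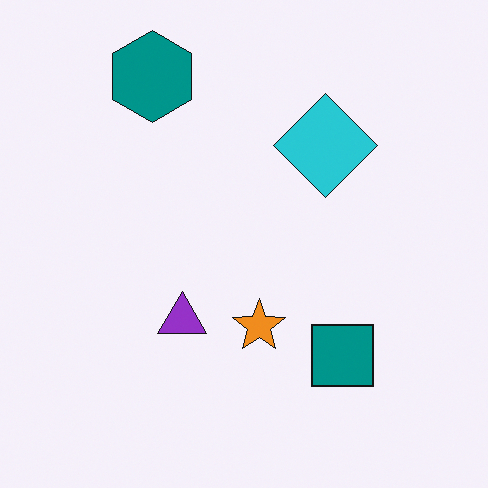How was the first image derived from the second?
The image was rotated clockwise by a moderate amount.

Every shape is tilted by the same angle and the image corners show triangular fill wedges — a whole-image rotation by a non-right angle.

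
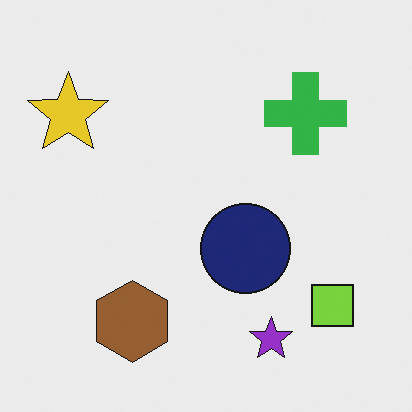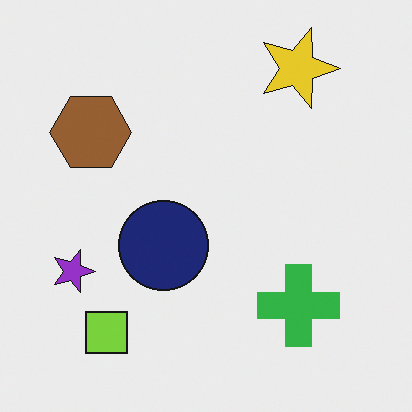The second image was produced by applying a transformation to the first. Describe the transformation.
This is the original image rotated 90° clockwise.

The yellow star sits in the top-left of the first image and the top-right of the second — consistent with a whole-image 90° clockwise rotation.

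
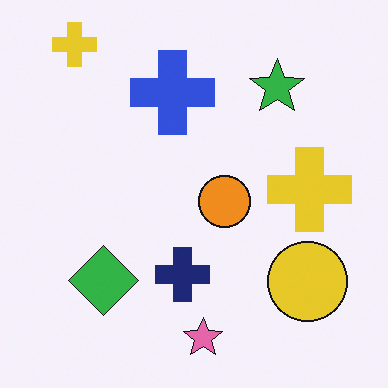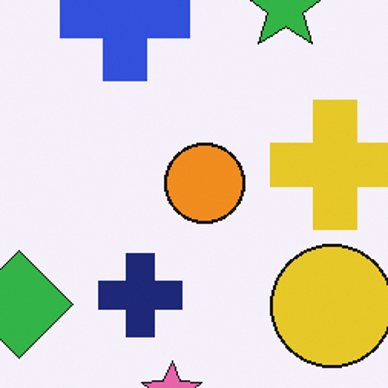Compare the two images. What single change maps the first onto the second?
Cropped to a modestly smaller region and rescaled.

The visible shapes are larger and the field of view is narrower; shapes near the original edges may be partly or wholly outside the frame — a crop-and-rescale.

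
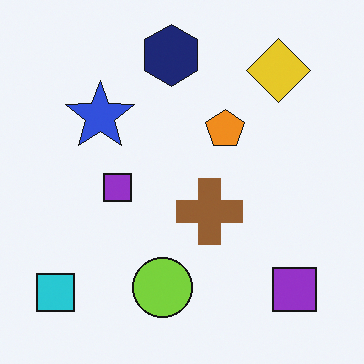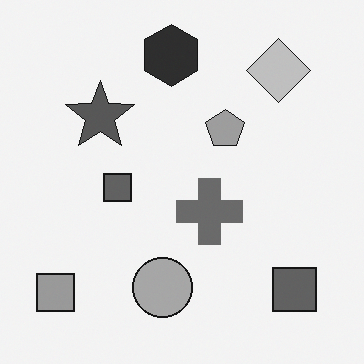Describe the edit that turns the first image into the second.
Converted to grayscale.

All color is removed — every shape is now a shade of grey.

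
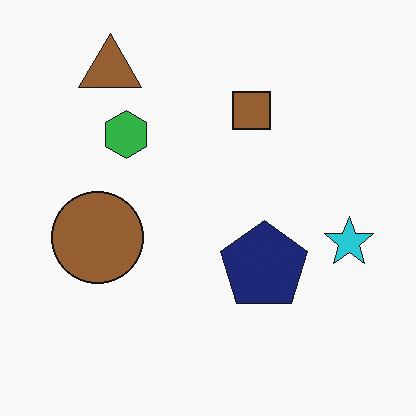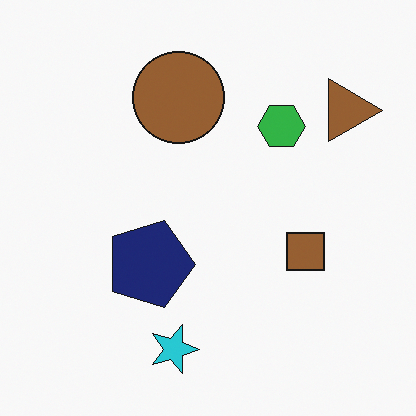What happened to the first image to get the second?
The transformation is: rotated 90° clockwise.

The brown triangle sits in the top-left of the first image and the top-right of the second — consistent with a whole-image 90° clockwise rotation.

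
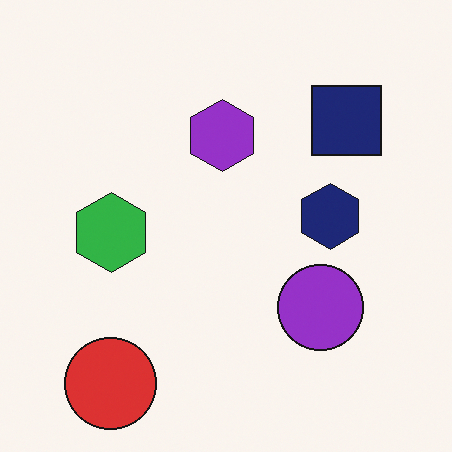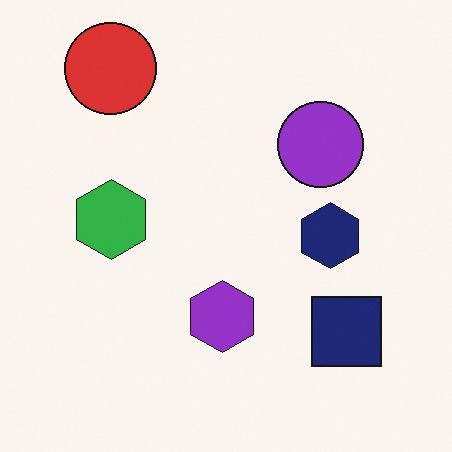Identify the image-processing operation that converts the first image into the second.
Flipped vertically (top ↔ bottom).

The red circle is in the bottom-left of the first image and the top-left of the second — shapes on opposite sides of the horizontal midline have swapped in a mirror flip.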